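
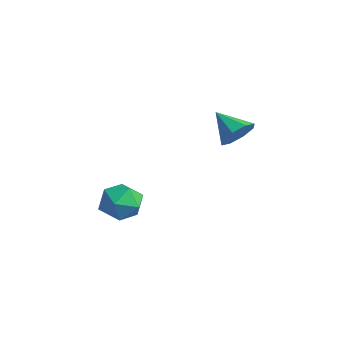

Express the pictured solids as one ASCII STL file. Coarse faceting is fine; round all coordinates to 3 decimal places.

solid 
facet normal -0.460 0.867 0.192
outer loop
vertex -1.281 -1.062 -4.076
vertex -1.286 -1.306 -2.988
vertex -0.426 -0.751 -3.431
endloop
endfacet
facet normal -0.044 0.922 -0.386
outer loop
vertex -1.281 -1.062 -4.076
vertex -0.426 -0.751 -3.431
vertex -0.235 -1.167 -4.447
endloop
endfacet
facet normal -0.262 0.435 -0.861
outer loop
vertex -1.281 -1.062 -4.076
vertex -0.235 -1.167 -4.447
vertex -0.977 -1.979 -4.632
endloop
endfacet
facet normal -0.812 0.081 -0.578
outer loop
vertex -1.281 -1.062 -4.076
vertex -0.977 -1.979 -4.632
vertex -1.626 -2.064 -3.731
endloop
endfacet
facet normal -0.935 0.347 0.074
outer loop
vertex -1.281 -1.062 -4.076
vertex -1.626 -2.064 -3.731
vertex -1.286 -1.306 -2.988
endloop
endfacet
facet normal 0.624 0.758 -0.193
outer loop
vertex -0.235 -1.167 -4.447
vertex -0.426 -0.751 -3.431
vertex 0.406 -1.476 -3.589
endloop
endfacet
facet normal -0.050 0.669 0.742
outer loop
vertex -0.426 -0.751 -3.431
vertex -1.286 -1.306 -2.988
vertex -0.243 -1.561 -2.688
endloop
endfacet
facet normal -0.818 -0.172 0.549
outer loop
vertex -1.286 -1.306 -2.988
vertex -1.626 -2.064 -3.731
vertex -0.985 -2.373 -2.873
endloop
endfacet
facet normal -0.620 -0.602 -0.503
outer loop
vertex -1.626 -2.064 -3.731
vertex -0.977 -1.979 -4.632
vertex -0.794 -2.789 -3.889
endloop
endfacet
facet normal 0.270 -0.028 -0.962
outer loop
vertex -0.977 -1.979 -4.632
vertex -0.235 -1.167 -4.447
vertex 0.066 -2.234 -4.332
endloop
endfacet
facet normal 0.812 -0.081 0.578
outer loop
vertex 0.061 -2.478 -3.244
vertex 0.406 -1.476 -3.589
vertex -0.243 -1.561 -2.688
endloop
endfacet
facet normal 0.262 -0.435 0.861
outer loop
vertex 0.061 -2.478 -3.244
vertex -0.243 -1.561 -2.688
vertex -0.985 -2.373 -2.873
endloop
endfacet
facet normal 0.044 -0.922 0.386
outer loop
vertex 0.061 -2.478 -3.244
vertex -0.985 -2.373 -2.873
vertex -0.794 -2.789 -3.889
endloop
endfacet
facet normal 0.460 -0.867 -0.192
outer loop
vertex 0.061 -2.478 -3.244
vertex -0.794 -2.789 -3.889
vertex 0.066 -2.234 -4.332
endloop
endfacet
facet normal 0.935 -0.347 -0.074
outer loop
vertex 0.061 -2.478 -3.244
vertex 0.066 -2.234 -4.332
vertex 0.406 -1.476 -3.589
endloop
endfacet
facet normal 0.620 0.602 0.503
outer loop
vertex -0.243 -1.561 -2.688
vertex 0.406 -1.476 -3.589
vertex -0.426 -0.751 -3.431
endloop
endfacet
facet normal -0.270 0.028 0.962
outer loop
vertex -0.985 -2.373 -2.873
vertex -0.243 -1.561 -2.688
vertex -1.286 -1.306 -2.988
endloop
endfacet
facet normal -0.624 -0.758 0.193
outer loop
vertex -0.794 -2.789 -3.889
vertex -0.985 -2.373 -2.873
vertex -1.626 -2.064 -3.731
endloop
endfacet
facet normal 0.050 -0.669 -0.742
outer loop
vertex 0.066 -2.234 -4.332
vertex -0.794 -2.789 -3.889
vertex -0.977 -1.979 -4.632
endloop
endfacet
facet normal 0.818 0.172 -0.549
outer loop
vertex 0.406 -1.476 -3.589
vertex 0.066 -2.234 -4.332
vertex -0.235 -1.167 -4.447
endloop
endfacet
facet normal 0.800 0.195 -0.567
outer loop
vertex 0.931 2.963 -0.001
vertex 0.426 3.599 -0.495
vertex 0.97 3.631 0.283
endloop
endfacet
facet normal 0.149 -0.394 0.907
outer loop
vertex 0.931 2.963 -0.001
vertex 0.97 3.631 0.283
vertex -0.886 3.281 0.435
endloop
endfacet
facet normal 0.800 0.193 -0.568
outer loop
vertex 0.97 3.631 0.283
vertex 0.426 3.599 -0.495
vertex 0.691 4.281 0.111
endloop
endfacet
facet normal 0.029 0.267 0.963
outer loop
vertex 0.97 3.631 0.283
vertex 0.691 4.281 0.111
vertex -0.886 3.281 0.435
endloop
endfacet
facet normal 0.800 0.193 -0.568
outer loop
vertex 0.691 4.281 0.111
vertex 0.426 3.599 -0.495
vertex 0.257 4.53 -0.416
endloop
endfacet
facet normal -0.330 0.719 0.612
outer loop
vertex 0.691 4.281 0.111
vertex 0.257 4.53 -0.416
vertex -0.886 3.281 0.435
endloop
endfacet
facet normal 0.800 0.193 -0.568
outer loop
vertex 0.257 4.53 -0.416
vertex 0.426 3.599 -0.495
vertex -0.078 4.234 -0.989
endloop
endfacet
facet normal -0.716 0.696 0.059
outer loop
vertex 0.257 4.53 -0.416
vertex -0.078 4.234 -0.989
vertex -0.886 3.281 0.435
endloop
endfacet
facet normal 0.800 0.194 -0.567
outer loop
vertex -0.078 4.234 -0.989
vertex 0.426 3.599 -0.495
vertex -0.118 3.566 -1.274
endloop
endfacet
facet normal -0.904 0.212 -0.371
outer loop
vertex -0.078 4.234 -0.989
vertex -0.118 3.566 -1.274
vertex -0.886 3.281 0.435
endloop
endfacet
facet normal 0.800 0.194 -0.567
outer loop
vertex -0.118 3.566 -1.274
vertex 0.426 3.599 -0.495
vertex 0.161 2.917 -1.102
endloop
endfacet
facet normal -0.784 -0.450 -0.427
outer loop
vertex -0.118 3.566 -1.274
vertex 0.161 2.917 -1.102
vertex -0.886 3.281 0.435
endloop
endfacet
facet normal 0.800 0.194 -0.567
outer loop
vertex 0.161 2.917 -1.102
vertex 0.426 3.599 -0.495
vertex 0.595 2.668 -0.575
endloop
endfacet
facet normal -0.425 -0.902 -0.076
outer loop
vertex 0.161 2.917 -1.102
vertex 0.595 2.668 -0.575
vertex -0.886 3.281 0.435
endloop
endfacet
facet normal 0.800 0.194 -0.568
outer loop
vertex 0.595 2.668 -0.575
vertex 0.426 3.599 -0.495
vertex 0.931 2.963 -0.001
endloop
endfacet
facet normal -0.040 -0.879 0.475
outer loop
vertex 0.595 2.668 -0.575
vertex 0.931 2.963 -0.001
vertex -0.886 3.281 0.435
endloop
endfacet

endsolid


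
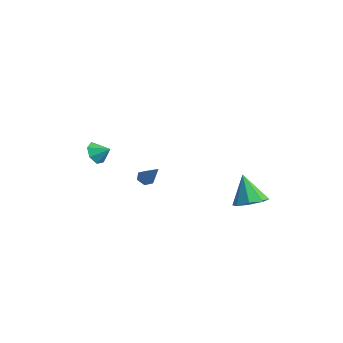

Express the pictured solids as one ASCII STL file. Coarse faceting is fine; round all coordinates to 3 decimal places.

solid 
facet normal -0.720 -0.093 -0.688
outer loop
vertex 2.808 -4.003 2.947
vertex 2.451 -3.762 3.288
vertex 2.746 -3.456 2.938
endloop
endfacet
facet normal 0.850 0.088 -0.519
outer loop
vertex 2.808 -4.003 2.947
vertex 2.746 -3.456 2.938
vertex 3.709 -3.598 4.492
endloop
endfacet
facet normal -0.719 -0.094 -0.688
outer loop
vertex 2.746 -3.456 2.938
vertex 2.451 -3.762 3.288
vertex 2.388 -3.215 3.279
endloop
endfacet
facet normal 0.424 0.887 -0.182
outer loop
vertex 2.746 -3.456 2.938
vertex 2.388 -3.215 3.279
vertex 3.709 -3.598 4.492
endloop
endfacet
facet normal -0.719 -0.094 -0.688
outer loop
vertex 2.388 -3.215 3.279
vertex 2.451 -3.762 3.288
vertex 2.093 -3.521 3.629
endloop
endfacet
facet normal -0.238 0.822 0.518
outer loop
vertex 2.388 -3.215 3.279
vertex 2.093 -3.521 3.629
vertex 3.709 -3.598 4.492
endloop
endfacet
facet normal -0.719 -0.093 -0.689
outer loop
vertex 2.093 -3.521 3.629
vertex 2.451 -3.762 3.288
vertex 2.156 -4.067 3.637
endloop
endfacet
facet normal -0.472 -0.042 0.881
outer loop
vertex 2.093 -3.521 3.629
vertex 2.156 -4.067 3.637
vertex 3.709 -3.598 4.492
endloop
endfacet
facet normal -0.720 -0.092 -0.688
outer loop
vertex 2.156 -4.067 3.637
vertex 2.451 -3.762 3.288
vertex 2.513 -4.308 3.296
endloop
endfacet
facet normal -0.046 -0.838 0.544
outer loop
vertex 2.156 -4.067 3.637
vertex 2.513 -4.308 3.296
vertex 3.709 -3.598 4.492
endloop
endfacet
facet normal -0.720 -0.092 -0.688
outer loop
vertex 2.513 -4.308 3.296
vertex 2.451 -3.762 3.288
vertex 2.808 -4.003 2.947
endloop
endfacet
facet normal 0.615 -0.773 -0.156
outer loop
vertex 2.513 -4.308 3.296
vertex 2.808 -4.003 2.947
vertex 3.709 -3.598 4.492
endloop
endfacet
facet normal -0.670 -0.570 -0.475
outer loop
vertex -3.697 -3.91 1.784
vertex -4.299 -3.676 2.353
vertex -4.09 -3.301 1.608
endloop
endfacet
facet normal 0.819 0.414 -0.396
outer loop
vertex -3.697 -3.91 1.784
vertex -4.09 -3.301 1.608
vertex -3.601 -3.084 2.847
endloop
endfacet
facet normal -0.670 -0.570 -0.475
outer loop
vertex -4.09 -3.301 1.608
vertex -4.299 -3.676 2.353
vertex -4.64 -2.974 1.992
endloop
endfacet
facet normal 0.332 0.898 -0.288
outer loop
vertex -4.09 -3.301 1.608
vertex -4.64 -2.974 1.992
vertex -3.601 -3.084 2.847
endloop
endfacet
facet normal -0.670 -0.570 -0.475
outer loop
vertex -4.64 -2.974 1.992
vertex -4.299 -3.676 2.353
vertex -4.933 -3.176 2.648
endloop
endfacet
facet normal -0.104 0.963 0.250
outer loop
vertex -4.64 -2.974 1.992
vertex -4.933 -3.176 2.648
vertex -3.601 -3.084 2.847
endloop
endfacet
facet normal -0.671 -0.570 -0.475
outer loop
vertex -4.933 -3.176 2.648
vertex -4.299 -3.676 2.353
vertex -4.748 -3.755 3.082
endloop
endfacet
facet normal -0.160 0.559 0.814
outer loop
vertex -4.933 -3.176 2.648
vertex -4.748 -3.755 3.082
vertex -3.601 -3.084 2.847
endloop
endfacet
facet normal -0.671 -0.570 -0.475
outer loop
vertex -4.748 -3.755 3.082
vertex -4.299 -3.676 2.353
vertex -4.225 -4.274 2.966
endloop
endfacet
facet normal 0.207 -0.010 0.978
outer loop
vertex -4.748 -3.755 3.082
vertex -4.225 -4.274 2.966
vertex -3.601 -3.084 2.847
endloop
endfacet
facet normal -0.671 -0.569 -0.474
outer loop
vertex -4.225 -4.274 2.966
vertex -4.299 -3.676 2.353
vertex -3.758 -4.344 2.389
endloop
endfacet
facet normal 0.719 -0.315 0.620
outer loop
vertex -4.225 -4.274 2.966
vertex -3.758 -4.344 2.389
vertex -3.601 -3.084 2.847
endloop
endfacet
facet normal -0.671 -0.569 -0.476
outer loop
vertex -3.758 -4.344 2.389
vertex -4.299 -3.676 2.353
vertex -3.697 -3.91 1.784
endloop
endfacet
facet normal 0.992 -0.127 0.009
outer loop
vertex -3.758 -4.344 2.389
vertex -3.697 -3.91 1.784
vertex -3.601 -3.084 2.847
endloop
endfacet
facet normal 0.395 0.050 -0.917
outer loop
vertex 4.545 1.639 0.897
vertex 3.703 2.191 0.564
vertex 4.644 2.44 0.983
endloop
endfacet
facet normal 0.650 -0.160 0.743
outer loop
vertex 4.545 1.639 0.897
vertex 4.644 2.44 0.983
vertex 2.897 2.089 2.436
endloop
endfacet
facet normal 0.395 0.050 -0.917
outer loop
vertex 4.644 2.44 0.983
vertex 3.703 2.191 0.564
vertex 4.192 3.094 0.824
endloop
endfacet
facet normal 0.487 0.509 0.709
outer loop
vertex 4.644 2.44 0.983
vertex 4.192 3.094 0.824
vertex 2.897 2.089 2.436
endloop
endfacet
facet normal 0.395 0.050 -0.917
outer loop
vertex 4.192 3.094 0.824
vertex 3.703 2.191 0.564
vertex 3.454 3.22 0.513
endloop
endfacet
facet normal -0.060 0.868 0.493
outer loop
vertex 4.192 3.094 0.824
vertex 3.454 3.22 0.513
vertex 2.897 2.089 2.436
endloop
endfacet
facet normal 0.394 0.050 -0.918
outer loop
vertex 3.454 3.22 0.513
vertex 3.703 2.191 0.564
vertex 2.861 2.742 0.232
endloop
endfacet
facet normal -0.673 0.706 0.220
outer loop
vertex 3.454 3.22 0.513
vertex 2.861 2.742 0.232
vertex 2.897 2.089 2.436
endloop
endfacet
facet normal 0.394 0.049 -0.918
outer loop
vertex 2.861 2.742 0.232
vertex 3.703 2.191 0.564
vertex 2.761 1.942 0.146
endloop
endfacet
facet normal -0.992 0.118 0.051
outer loop
vertex 2.861 2.742 0.232
vertex 2.761 1.942 0.146
vertex 2.897 2.089 2.436
endloop
endfacet
facet normal 0.394 0.049 -0.918
outer loop
vertex 2.761 1.942 0.146
vertex 3.703 2.191 0.564
vertex 3.213 1.287 0.305
endloop
endfacet
facet normal -0.830 -0.552 0.085
outer loop
vertex 2.761 1.942 0.146
vertex 3.213 1.287 0.305
vertex 2.897 2.089 2.436
endloop
endfacet
facet normal 0.394 0.049 -0.918
outer loop
vertex 3.213 1.287 0.305
vertex 3.703 2.191 0.564
vertex 3.952 1.162 0.616
endloop
endfacet
facet normal -0.281 -0.911 0.301
outer loop
vertex 3.213 1.287 0.305
vertex 3.952 1.162 0.616
vertex 2.897 2.089 2.436
endloop
endfacet
facet normal 0.395 0.049 -0.917
outer loop
vertex 3.952 1.162 0.616
vertex 3.703 2.191 0.564
vertex 4.545 1.639 0.897
endloop
endfacet
facet normal 0.331 -0.749 0.574
outer loop
vertex 3.952 1.162 0.616
vertex 4.545 1.639 0.897
vertex 2.897 2.089 2.436
endloop
endfacet

endsolid


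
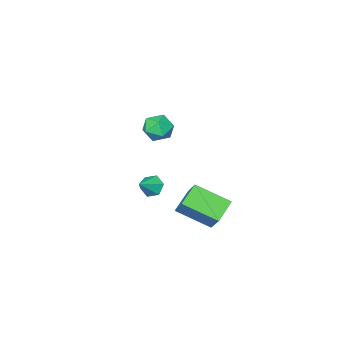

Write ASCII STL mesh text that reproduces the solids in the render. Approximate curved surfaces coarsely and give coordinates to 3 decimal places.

solid 
facet normal -0.813 -0.172 -0.556
outer loop
vertex 1.064 0.323 -4.317
vertex 0.662 0.238 -3.702
vertex 0.73 0.907 -4.009
endloop
endfacet
facet normal 0.689 0.605 -0.399
outer loop
vertex 1.064 0.323 -4.317
vertex 0.73 0.907 -4.009
vertex 1.718 0.462 -2.978
endloop
endfacet
facet normal -0.813 -0.173 -0.556
outer loop
vertex 0.73 0.907 -4.009
vertex 0.662 0.238 -3.702
vertex 0.327 0.822 -3.394
endloop
endfacet
facet normal 0.173 0.954 0.245
outer loop
vertex 0.73 0.907 -4.009
vertex 0.327 0.822 -3.394
vertex 1.718 0.462 -2.978
endloop
endfacet
facet normal -0.813 -0.173 -0.556
outer loop
vertex 0.327 0.822 -3.394
vertex 0.662 0.238 -3.702
vertex 0.259 0.153 -3.087
endloop
endfacet
facet normal -0.157 0.425 0.892
outer loop
vertex 0.327 0.822 -3.394
vertex 0.259 0.153 -3.087
vertex 1.718 0.462 -2.978
endloop
endfacet
facet normal -0.813 -0.172 -0.556
outer loop
vertex 0.259 0.153 -3.087
vertex 0.662 0.238 -3.702
vertex 0.593 -0.432 -3.394
endloop
endfacet
facet normal 0.029 -0.451 0.892
outer loop
vertex 0.259 0.153 -3.087
vertex 0.593 -0.432 -3.394
vertex 1.718 0.462 -2.978
endloop
endfacet
facet normal -0.813 -0.172 -0.556
outer loop
vertex 0.593 -0.432 -3.394
vertex 0.662 0.238 -3.702
vertex 0.996 -0.347 -4.009
endloop
endfacet
facet normal 0.545 -0.801 0.247
outer loop
vertex 0.593 -0.432 -3.394
vertex 0.996 -0.347 -4.009
vertex 1.718 0.462 -2.978
endloop
endfacet
facet normal -0.813 -0.173 -0.556
outer loop
vertex 0.996 -0.347 -4.009
vertex 0.662 0.238 -3.702
vertex 1.064 0.323 -4.317
endloop
endfacet
facet normal 0.875 -0.272 -0.399
outer loop
vertex 0.996 -0.347 -4.009
vertex 1.064 0.323 -4.317
vertex 1.718 0.462 -2.978
endloop
endfacet
facet normal -0.807 -0.233 0.543
outer loop
vertex 0.371 3.378 -2.109
vertex -0.734 5.0 -3.056
vertex -0.255 2.082 -3.596
endloop
endfacet
facet normal 0.508 -0.744 0.434
outer loop
vertex 0.914 2.42 -4.384
vertex 0.371 3.378 -2.109
vertex -0.255 2.082 -3.596
endloop
endfacet
facet normal -0.807 -0.233 0.543
outer loop
vertex -0.255 2.082 -3.596
vertex -0.734 5.0 -3.056
vertex -1.361 3.704 -4.544
endloop
endfacet
facet normal -0.303 -0.626 -0.718
outer loop
vertex -1.361 3.704 -4.544
vertex 0.914 2.42 -4.384
vertex -0.255 2.082 -3.596
endloop
endfacet
facet normal 0.303 0.626 0.718
outer loop
vertex 0.371 3.378 -2.109
vertex 0.435 5.338 -3.844
vertex -0.734 5.0 -3.056
endloop
endfacet
facet normal 0.507 -0.744 0.434
outer loop
vertex 1.541 3.716 -2.896
vertex 0.371 3.378 -2.109
vertex 0.914 2.42 -4.384
endloop
endfacet
facet normal 0.302 0.626 0.719
outer loop
vertex 1.541 3.716 -2.896
vertex 0.435 5.338 -3.844
vertex 0.371 3.378 -2.109
endloop
endfacet
facet normal -0.508 0.744 -0.434
outer loop
vertex -0.734 5.0 -3.056
vertex 0.435 5.338 -3.844
vertex -1.361 3.704 -4.544
endloop
endfacet
facet normal -0.303 -0.626 -0.719
outer loop
vertex -0.191 4.042 -5.331
vertex 0.914 2.42 -4.384
vertex -1.361 3.704 -4.544
endloop
endfacet
facet normal -0.507 0.744 -0.435
outer loop
vertex -1.361 3.704 -4.544
vertex 0.435 5.338 -3.844
vertex -0.191 4.042 -5.331
endloop
endfacet
facet normal 0.807 0.233 -0.543
outer loop
vertex -0.191 4.042 -5.331
vertex 1.541 3.716 -2.896
vertex 0.914 2.42 -4.384
endloop
endfacet
facet normal 0.807 0.233 -0.543
outer loop
vertex 0.435 5.338 -3.844
vertex 1.541 3.716 -2.896
vertex -0.191 4.042 -5.331
endloop
endfacet
facet normal 0.084 0.900 0.427
outer loop
vertex 2.561 3.458 2.459
vertex 1.743 3.347 2.853
vertex 2.5 3.071 3.286
endloop
endfacet
facet normal 0.725 0.601 0.335
outer loop
vertex 2.561 3.458 2.459
vertex 2.5 3.071 3.286
vertex 3.073 2.728 2.661
endloop
endfacet
facet normal 0.808 0.467 -0.361
outer loop
vertex 2.561 3.458 2.459
vertex 3.073 2.728 2.661
vertex 2.67 2.792 1.842
endloop
endfacet
facet normal 0.217 0.682 -0.698
outer loop
vertex 2.561 3.458 2.459
vertex 2.67 2.792 1.842
vertex 1.848 3.175 1.961
endloop
endfacet
facet normal -0.230 0.950 -0.210
outer loop
vertex 2.561 3.458 2.459
vertex 1.848 3.175 1.961
vertex 1.743 3.347 2.853
endloop
endfacet
facet normal 0.731 -0.023 0.682
outer loop
vertex 3.073 2.728 2.661
vertex 2.5 3.071 3.286
vertex 2.572 2.165 3.179
endloop
endfacet
facet normal -0.308 0.461 0.832
outer loop
vertex 2.5 3.071 3.286
vertex 1.743 3.347 2.853
vertex 1.75 2.548 3.298
endloop
endfacet
facet normal -0.816 0.542 -0.201
outer loop
vertex 1.743 3.347 2.853
vertex 1.848 3.175 1.961
vertex 1.347 2.612 2.479
endloop
endfacet
facet normal -0.092 0.110 -0.990
outer loop
vertex 1.848 3.175 1.961
vertex 2.67 2.792 1.842
vertex 1.92 2.269 1.854
endloop
endfacet
facet normal 0.864 -0.240 -0.444
outer loop
vertex 2.67 2.792 1.842
vertex 3.073 2.728 2.661
vertex 2.677 1.993 2.287
endloop
endfacet
facet normal -0.217 -0.682 0.698
outer loop
vertex 1.859 1.882 2.681
vertex 2.572 2.165 3.179
vertex 1.75 2.548 3.298
endloop
endfacet
facet normal -0.808 -0.467 0.361
outer loop
vertex 1.859 1.882 2.681
vertex 1.75 2.548 3.298
vertex 1.347 2.612 2.479
endloop
endfacet
facet normal -0.725 -0.601 -0.335
outer loop
vertex 1.859 1.882 2.681
vertex 1.347 2.612 2.479
vertex 1.92 2.269 1.854
endloop
endfacet
facet normal -0.084 -0.900 -0.427
outer loop
vertex 1.859 1.882 2.681
vertex 1.92 2.269 1.854
vertex 2.677 1.993 2.287
endloop
endfacet
facet normal 0.230 -0.950 0.210
outer loop
vertex 1.859 1.882 2.681
vertex 2.677 1.993 2.287
vertex 2.572 2.165 3.179
endloop
endfacet
facet normal 0.092 -0.110 0.990
outer loop
vertex 1.75 2.548 3.298
vertex 2.572 2.165 3.179
vertex 2.5 3.071 3.286
endloop
endfacet
facet normal -0.864 0.240 0.444
outer loop
vertex 1.347 2.612 2.479
vertex 1.75 2.548 3.298
vertex 1.743 3.347 2.853
endloop
endfacet
facet normal -0.731 0.023 -0.682
outer loop
vertex 1.92 2.269 1.854
vertex 1.347 2.612 2.479
vertex 1.848 3.175 1.961
endloop
endfacet
facet normal 0.308 -0.461 -0.832
outer loop
vertex 2.677 1.993 2.287
vertex 1.92 2.269 1.854
vertex 2.67 2.792 1.842
endloop
endfacet
facet normal 0.816 -0.542 0.201
outer loop
vertex 2.572 2.165 3.179
vertex 2.677 1.993 2.287
vertex 3.073 2.728 2.661
endloop
endfacet

endsolid


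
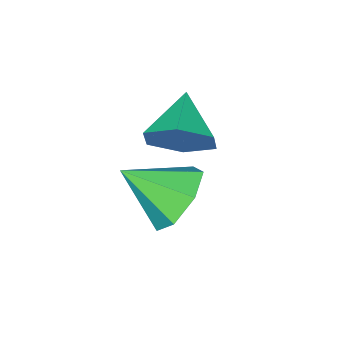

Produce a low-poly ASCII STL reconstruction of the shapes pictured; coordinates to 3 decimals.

solid 
facet normal 0.665 0.583 -0.466
outer loop
vertex -0.33 0.393 2.747
vertex -0.994 0.849 2.37
vertex -0.668 1.107 3.158
endloop
endfacet
facet normal 0.235 -0.399 0.886
outer loop
vertex -0.33 0.393 2.747
vertex -0.668 1.107 3.158
vertex -1.906 0.051 3.01
endloop
endfacet
facet normal 0.665 0.584 -0.466
outer loop
vertex -0.668 1.107 3.158
vertex -0.994 0.849 2.37
vertex -1.333 1.563 2.781
endloop
endfacet
facet normal -0.333 0.263 0.905
outer loop
vertex -0.668 1.107 3.158
vertex -1.333 1.563 2.781
vertex -1.906 0.051 3.01
endloop
endfacet
facet normal 0.665 0.584 -0.466
outer loop
vertex -1.333 1.563 2.781
vertex -0.994 0.849 2.37
vertex -1.659 1.306 1.994
endloop
endfacet
facet normal -0.893 0.376 0.247
outer loop
vertex -1.333 1.563 2.781
vertex -1.659 1.306 1.994
vertex -1.906 0.051 3.01
endloop
endfacet
facet normal 0.665 0.583 -0.467
outer loop
vertex -1.659 1.306 1.994
vertex -0.994 0.849 2.37
vertex -1.321 0.592 1.583
endloop
endfacet
facet normal -0.887 -0.173 -0.429
outer loop
vertex -1.659 1.306 1.994
vertex -1.321 0.592 1.583
vertex -1.906 0.051 3.01
endloop
endfacet
facet normal 0.665 0.583 -0.467
outer loop
vertex -1.321 0.592 1.583
vertex -0.994 0.849 2.37
vertex -0.656 0.136 1.96
endloop
endfacet
facet normal -0.319 -0.835 -0.448
outer loop
vertex -1.321 0.592 1.583
vertex -0.656 0.136 1.96
vertex -1.906 0.051 3.01
endloop
endfacet
facet normal 0.665 0.583 -0.466
outer loop
vertex -0.656 0.136 1.96
vertex -0.994 0.849 2.37
vertex -0.33 0.393 2.747
endloop
endfacet
facet normal 0.241 -0.948 0.210
outer loop
vertex -0.656 0.136 1.96
vertex -0.33 0.393 2.747
vertex -1.906 0.051 3.01
endloop
endfacet
facet normal -0.543 0.634 -0.551
outer loop
vertex -0.266 1.46 0.288
vertex -0.997 0.807 0.258
vertex -0.837 1.516 0.916
endloop
endfacet
facet normal 0.706 0.361 0.609
outer loop
vertex -0.266 1.46 0.288
vertex -0.837 1.516 0.916
vertex -0.143 -0.187 1.122
endloop
endfacet
facet normal -0.543 0.634 -0.551
outer loop
vertex -0.837 1.516 0.916
vertex -0.997 0.807 0.258
vertex -1.528 1.039 1.049
endloop
endfacet
facet normal 0.084 0.153 0.985
outer loop
vertex -0.837 1.516 0.916
vertex -1.528 1.039 1.049
vertex -0.143 -0.187 1.122
endloop
endfacet
facet normal -0.544 0.633 -0.551
outer loop
vertex -1.528 1.039 1.049
vertex -0.997 0.807 0.258
vertex -1.819 0.387 0.587
endloop
endfacet
facet normal -0.401 -0.404 0.822
outer loop
vertex -1.528 1.039 1.049
vertex -1.819 0.387 0.587
vertex -0.143 -0.187 1.122
endloop
endfacet
facet normal -0.544 0.634 -0.550
outer loop
vertex -1.819 0.387 0.587
vertex -0.997 0.807 0.258
vertex -1.491 0.052 -0.123
endloop
endfacet
facet normal -0.383 -0.891 0.244
outer loop
vertex -1.819 0.387 0.587
vertex -1.491 0.052 -0.123
vertex -0.143 -0.187 1.122
endloop
endfacet
facet normal -0.544 0.634 -0.550
outer loop
vertex -1.491 0.052 -0.123
vertex -0.997 0.807 0.258
vertex -0.791 0.286 -0.546
endloop
endfacet
facet normal 0.124 -0.941 -0.315
outer loop
vertex -1.491 0.052 -0.123
vertex -0.791 0.286 -0.546
vertex -0.143 -0.187 1.122
endloop
endfacet
facet normal -0.544 0.634 -0.550
outer loop
vertex -0.791 0.286 -0.546
vertex -0.997 0.807 0.258
vertex -0.246 0.913 -0.363
endloop
endfacet
facet normal 0.739 -0.516 -0.433
outer loop
vertex -0.791 0.286 -0.546
vertex -0.246 0.913 -0.363
vertex -0.143 -0.187 1.122
endloop
endfacet
facet normal -0.544 0.634 -0.550
outer loop
vertex -0.246 0.913 -0.363
vertex -0.997 0.807 0.258
vertex -0.266 1.46 0.288
endloop
endfacet
facet normal 0.998 0.063 -0.022
outer loop
vertex -0.246 0.913 -0.363
vertex -0.266 1.46 0.288
vertex -0.143 -0.187 1.122
endloop
endfacet

endsolid


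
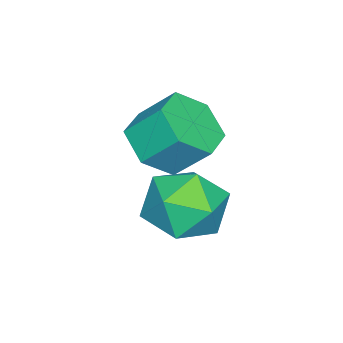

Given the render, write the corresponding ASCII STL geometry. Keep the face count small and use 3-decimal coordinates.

solid 
facet normal -0.955 0.297 -0.009
outer loop
vertex 0.919 1.176 0.359
vertex 0.795 0.808 1.404
vertex 1.123 1.857 1.217
endloop
endfacet
facet normal -0.556 0.710 -0.432
outer loop
vertex 0.919 1.176 0.359
vertex 1.123 1.857 1.217
vertex 1.804 1.853 0.334
endloop
endfacet
facet normal -0.250 0.293 -0.923
outer loop
vertex 0.919 1.176 0.359
vertex 1.804 1.853 0.334
vertex 1.896 0.802 -0.025
endloop
endfacet
facet normal -0.460 -0.378 -0.803
outer loop
vertex 0.919 1.176 0.359
vertex 1.896 0.802 -0.025
vertex 1.273 0.156 0.636
endloop
endfacet
facet normal -0.896 -0.376 -0.239
outer loop
vertex 0.919 1.176 0.359
vertex 1.273 0.156 0.636
vertex 0.795 0.808 1.404
endloop
endfacet
facet normal -0.038 0.999 -0.034
outer loop
vertex 1.804 1.853 0.334
vertex 1.123 1.857 1.217
vertex 2.227 1.904 1.364
endloop
endfacet
facet normal -0.683 0.330 0.651
outer loop
vertex 1.123 1.857 1.217
vertex 0.795 0.808 1.404
vertex 1.604 1.258 2.025
endloop
endfacet
facet normal -0.588 -0.759 0.279
outer loop
vertex 0.795 0.808 1.404
vertex 1.273 0.156 0.636
vertex 1.696 0.207 1.666
endloop
endfacet
facet normal 0.117 -0.763 -0.635
outer loop
vertex 1.273 0.156 0.636
vertex 1.896 0.802 -0.025
vertex 2.377 0.203 0.783
endloop
endfacet
facet normal 0.457 0.323 -0.829
outer loop
vertex 1.896 0.802 -0.025
vertex 1.804 1.853 0.334
vertex 2.705 1.252 0.596
endloop
endfacet
facet normal 0.460 0.378 0.803
outer loop
vertex 2.581 0.884 1.641
vertex 2.227 1.904 1.364
vertex 1.604 1.258 2.025
endloop
endfacet
facet normal 0.250 -0.293 0.923
outer loop
vertex 2.581 0.884 1.641
vertex 1.604 1.258 2.025
vertex 1.696 0.207 1.666
endloop
endfacet
facet normal 0.556 -0.710 0.432
outer loop
vertex 2.581 0.884 1.641
vertex 1.696 0.207 1.666
vertex 2.377 0.203 0.783
endloop
endfacet
facet normal 0.955 -0.297 0.009
outer loop
vertex 2.581 0.884 1.641
vertex 2.377 0.203 0.783
vertex 2.705 1.252 0.596
endloop
endfacet
facet normal 0.896 0.376 0.239
outer loop
vertex 2.581 0.884 1.641
vertex 2.705 1.252 0.596
vertex 2.227 1.904 1.364
endloop
endfacet
facet normal -0.117 0.763 0.635
outer loop
vertex 1.604 1.258 2.025
vertex 2.227 1.904 1.364
vertex 1.123 1.857 1.217
endloop
endfacet
facet normal -0.457 -0.323 0.829
outer loop
vertex 1.696 0.207 1.666
vertex 1.604 1.258 2.025
vertex 0.795 0.808 1.404
endloop
endfacet
facet normal 0.038 -0.999 0.034
outer loop
vertex 2.377 0.203 0.783
vertex 1.696 0.207 1.666
vertex 1.273 0.156 0.636
endloop
endfacet
facet normal 0.683 -0.330 -0.651
outer loop
vertex 2.705 1.252 0.596
vertex 2.377 0.203 0.783
vertex 1.896 0.802 -0.025
endloop
endfacet
facet normal 0.588 0.759 -0.279
outer loop
vertex 2.227 1.904 1.364
vertex 2.705 1.252 0.596
vertex 1.804 1.853 0.334
endloop
endfacet
facet normal 0.085 -0.687 -0.721
outer loop
vertex 1.505 -0.611 2.835
vertex 0.984 -0.05 2.239
vertex 1.95 0.039 2.268
endloop
endfacet
facet normal 0.885 -0.281 0.372
outer loop
vertex 1.505 -0.611 2.835
vertex 1.95 0.039 2.268
vertex 1.396 0.27 3.758
endloop
endfacet
facet normal 0.884 -0.281 0.372
outer loop
vertex 1.396 0.27 3.758
vertex 1.95 0.039 2.268
vertex 1.841 0.919 3.191
endloop
endfacet
facet normal -0.086 0.688 0.720
outer loop
vertex 1.396 0.27 3.758
vertex 1.841 0.919 3.191
vertex 0.876 0.83 3.161
endloop
endfacet
facet normal 0.085 -0.688 -0.721
outer loop
vertex 1.95 0.039 2.268
vertex 0.984 -0.05 2.239
vertex 1.429 0.599 1.672
endloop
endfacet
facet normal 0.839 0.440 -0.320
outer loop
vertex 1.95 0.039 2.268
vertex 1.429 0.599 1.672
vertex 1.841 0.919 3.191
endloop
endfacet
facet normal 0.840 0.439 -0.320
outer loop
vertex 1.841 0.919 3.191
vertex 1.429 0.599 1.672
vertex 1.32 1.48 2.594
endloop
endfacet
facet normal -0.086 0.688 0.721
outer loop
vertex 1.841 0.919 3.191
vertex 1.32 1.48 2.594
vertex 0.876 0.83 3.161
endloop
endfacet
facet normal 0.086 -0.688 -0.720
outer loop
vertex 1.429 0.599 1.672
vertex 0.984 -0.05 2.239
vertex 0.464 0.51 1.642
endloop
endfacet
facet normal -0.045 0.720 -0.693
outer loop
vertex 1.429 0.599 1.672
vertex 0.464 0.51 1.642
vertex 1.32 1.48 2.594
endloop
endfacet
facet normal -0.046 0.720 -0.693
outer loop
vertex 1.32 1.48 2.594
vertex 0.464 0.51 1.642
vertex 0.355 1.391 2.565
endloop
endfacet
facet normal -0.085 0.687 0.721
outer loop
vertex 1.32 1.48 2.594
vertex 0.355 1.391 2.565
vertex 0.876 0.83 3.161
endloop
endfacet
facet normal 0.086 -0.688 -0.720
outer loop
vertex 0.464 0.51 1.642
vertex 0.984 -0.05 2.239
vertex 0.019 -0.139 2.209
endloop
endfacet
facet normal -0.884 0.281 -0.373
outer loop
vertex 0.464 0.51 1.642
vertex 0.019 -0.139 2.209
vertex 0.355 1.391 2.565
endloop
endfacet
facet normal -0.885 0.281 -0.372
outer loop
vertex 0.355 1.391 2.565
vertex 0.019 -0.139 2.209
vertex -0.09 0.741 3.132
endloop
endfacet
facet normal -0.085 0.687 0.721
outer loop
vertex 0.355 1.391 2.565
vertex -0.09 0.741 3.132
vertex 0.876 0.83 3.161
endloop
endfacet
facet normal 0.086 -0.688 -0.721
outer loop
vertex 0.019 -0.139 2.209
vertex 0.984 -0.05 2.239
vertex 0.54 -0.7 2.806
endloop
endfacet
facet normal -0.839 -0.439 0.320
outer loop
vertex 0.019 -0.139 2.209
vertex 0.54 -0.7 2.806
vertex -0.09 0.741 3.132
endloop
endfacet
facet normal -0.839 -0.439 0.321
outer loop
vertex -0.09 0.741 3.132
vertex 0.54 -0.7 2.806
vertex 0.431 0.181 3.728
endloop
endfacet
facet normal -0.085 0.688 0.721
outer loop
vertex -0.09 0.741 3.132
vertex 0.431 0.181 3.728
vertex 0.876 0.83 3.161
endloop
endfacet
facet normal 0.085 -0.687 -0.721
outer loop
vertex 0.54 -0.7 2.806
vertex 0.984 -0.05 2.239
vertex 1.505 -0.611 2.835
endloop
endfacet
facet normal 0.046 -0.720 0.693
outer loop
vertex 0.54 -0.7 2.806
vertex 1.505 -0.611 2.835
vertex 0.431 0.181 3.728
endloop
endfacet
facet normal 0.045 -0.720 0.693
outer loop
vertex 0.431 0.181 3.728
vertex 1.505 -0.611 2.835
vertex 1.396 0.27 3.758
endloop
endfacet
facet normal -0.086 0.688 0.720
outer loop
vertex 0.431 0.181 3.728
vertex 1.396 0.27 3.758
vertex 0.876 0.83 3.161
endloop
endfacet

endsolid


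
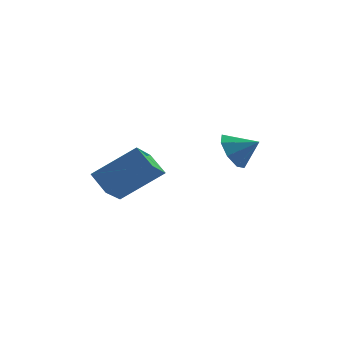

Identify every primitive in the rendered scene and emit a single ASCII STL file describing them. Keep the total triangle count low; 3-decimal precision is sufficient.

solid 
facet normal -0.795 -0.104 -0.598
outer loop
vertex -4.784 -4.185 -0.314
vertex -4.288 -3.009 -1.177
vertex -4.192 -4.918 -0.973
endloop
endfacet
facet normal -0.322 -0.763 0.560
outer loop
vertex -2.452 -4.691 0.337
vertex -4.784 -4.185 -0.314
vertex -4.192 -4.918 -0.973
endloop
endfacet
facet normal -0.795 -0.104 -0.597
outer loop
vertex -4.192 -4.918 -0.973
vertex -4.288 -3.009 -1.177
vertex -3.697 -3.743 -1.836
endloop
endfacet
facet normal 0.515 -0.638 -0.573
outer loop
vertex -3.697 -3.743 -1.836
vertex -2.452 -4.691 0.337
vertex -4.192 -4.918 -0.973
endloop
endfacet
facet normal -0.515 0.638 0.573
outer loop
vertex -4.784 -4.185 -0.314
vertex -2.548 -2.782 0.133
vertex -4.288 -3.009 -1.177
endloop
endfacet
facet normal -0.322 -0.763 0.561
outer loop
vertex -3.043 -3.957 0.996
vertex -4.784 -4.185 -0.314
vertex -2.452 -4.691 0.337
endloop
endfacet
facet normal -0.515 0.638 0.573
outer loop
vertex -3.043 -3.957 0.996
vertex -2.548 -2.782 0.133
vertex -4.784 -4.185 -0.314
endloop
endfacet
facet normal 0.322 0.763 -0.560
outer loop
vertex -4.288 -3.009 -1.177
vertex -2.548 -2.782 0.133
vertex -3.697 -3.743 -1.836
endloop
endfacet
facet normal 0.515 -0.638 -0.573
outer loop
vertex -1.956 -3.515 -0.526
vertex -2.452 -4.691 0.337
vertex -3.697 -3.743 -1.836
endloop
endfacet
facet normal 0.322 0.763 -0.560
outer loop
vertex -3.697 -3.743 -1.836
vertex -2.548 -2.782 0.133
vertex -1.956 -3.515 -0.526
endloop
endfacet
facet normal 0.795 0.103 0.598
outer loop
vertex -1.956 -3.515 -0.526
vertex -3.043 -3.957 0.996
vertex -2.452 -4.691 0.337
endloop
endfacet
facet normal 0.795 0.104 0.598
outer loop
vertex -2.548 -2.782 0.133
vertex -3.043 -3.957 0.996
vertex -1.956 -3.515 -0.526
endloop
endfacet
facet normal -0.845 0.185 -0.501
outer loop
vertex 1.104 -2.174 -0.804
vertex 0.667 -1.96 0.012
vertex 1.159 -1.469 -0.636
endloop
endfacet
facet normal 0.927 0.017 -0.374
outer loop
vertex 1.104 -2.174 -0.804
vertex 1.159 -1.469 -0.636
vertex 1.673 -2.18 0.608
endloop
endfacet
facet normal -0.845 0.185 -0.502
outer loop
vertex 1.159 -1.469 -0.636
vertex 0.667 -1.96 0.012
vertex 0.925 -1.051 -0.088
endloop
endfacet
facet normal 0.845 0.532 -0.045
outer loop
vertex 1.159 -1.469 -0.636
vertex 0.925 -1.051 -0.088
vertex 1.673 -2.18 0.608
endloop
endfacet
facet normal -0.845 0.185 -0.502
outer loop
vertex 0.925 -1.051 -0.088
vertex 0.667 -1.96 0.012
vertex 0.54 -1.166 0.518
endloop
endfacet
facet normal 0.562 0.671 0.484
outer loop
vertex 0.925 -1.051 -0.088
vertex 0.54 -1.166 0.518
vertex 1.673 -2.18 0.608
endloop
endfacet
facet normal -0.846 0.184 -0.501
outer loop
vertex 0.54 -1.166 0.518
vertex 0.667 -1.96 0.012
vertex 0.23 -1.746 0.828
endloop
endfacet
facet normal 0.244 0.353 0.903
outer loop
vertex 0.54 -1.166 0.518
vertex 0.23 -1.746 0.828
vertex 1.673 -2.18 0.608
endloop
endfacet
facet normal -0.845 0.185 -0.501
outer loop
vertex 0.23 -1.746 0.828
vertex 0.667 -1.96 0.012
vertex 0.176 -2.451 0.659
endloop
endfacet
facet normal 0.076 -0.238 0.968
outer loop
vertex 0.23 -1.746 0.828
vertex 0.176 -2.451 0.659
vertex 1.673 -2.18 0.608
endloop
endfacet
facet normal -0.845 0.185 -0.501
outer loop
vertex 0.176 -2.451 0.659
vertex 0.667 -1.96 0.012
vertex 0.409 -2.869 0.112
endloop
endfacet
facet normal 0.158 -0.751 0.641
outer loop
vertex 0.176 -2.451 0.659
vertex 0.409 -2.869 0.112
vertex 1.673 -2.18 0.608
endloop
endfacet
facet normal -0.845 0.185 -0.502
outer loop
vertex 0.409 -2.869 0.112
vertex 0.667 -1.96 0.012
vertex 0.794 -2.754 -0.494
endloop
endfacet
facet normal 0.442 -0.890 0.112
outer loop
vertex 0.409 -2.869 0.112
vertex 0.794 -2.754 -0.494
vertex 1.673 -2.18 0.608
endloop
endfacet
facet normal -0.846 0.184 -0.501
outer loop
vertex 0.794 -2.754 -0.494
vertex 0.667 -1.96 0.012
vertex 1.104 -2.174 -0.804
endloop
endfacet
facet normal 0.760 -0.571 -0.309
outer loop
vertex 0.794 -2.754 -0.494
vertex 1.104 -2.174 -0.804
vertex 1.673 -2.18 0.608
endloop
endfacet

endsolid


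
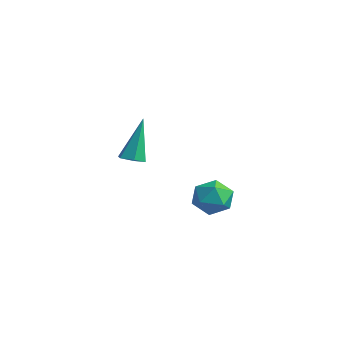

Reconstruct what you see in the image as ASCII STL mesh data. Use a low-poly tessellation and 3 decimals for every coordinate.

solid 
facet normal 0.134 -0.350 -0.927
outer loop
vertex -3.296 3.318 -1.707
vertex -3.752 3.032 -1.665
vertex -3.766 3.536 -1.857
endloop
endfacet
facet normal 0.428 0.904 -0.026
outer loop
vertex -3.296 3.318 -1.707
vertex -3.766 3.536 -1.857
vertex -4.008 3.708 0.125
endloop
endfacet
facet normal 0.133 -0.350 -0.927
outer loop
vertex -3.766 3.536 -1.857
vertex -3.752 3.032 -1.665
vertex -4.222 3.251 -1.815
endloop
endfacet
facet normal -0.534 0.834 -0.138
outer loop
vertex -3.766 3.536 -1.857
vertex -4.222 3.251 -1.815
vertex -4.008 3.708 0.125
endloop
endfacet
facet normal 0.132 -0.352 -0.927
outer loop
vertex -4.222 3.251 -1.815
vertex -3.752 3.032 -1.665
vertex -4.209 2.747 -1.622
endloop
endfacet
facet normal -0.994 0.015 0.106
outer loop
vertex -4.222 3.251 -1.815
vertex -4.209 2.747 -1.622
vertex -4.008 3.708 0.125
endloop
endfacet
facet normal 0.132 -0.351 -0.927
outer loop
vertex -4.209 2.747 -1.622
vertex -3.752 3.032 -1.665
vertex -3.738 2.528 -1.472
endloop
endfacet
facet normal -0.491 -0.738 0.463
outer loop
vertex -4.209 2.747 -1.622
vertex -3.738 2.528 -1.472
vertex -4.008 3.708 0.125
endloop
endfacet
facet normal 0.132 -0.351 -0.927
outer loop
vertex -3.738 2.528 -1.472
vertex -3.752 3.032 -1.665
vertex -3.282 2.813 -1.515
endloop
endfacet
facet normal 0.472 -0.669 0.574
outer loop
vertex -3.738 2.528 -1.472
vertex -3.282 2.813 -1.515
vertex -4.008 3.708 0.125
endloop
endfacet
facet normal 0.133 -0.349 -0.928
outer loop
vertex -3.282 2.813 -1.515
vertex -3.752 3.032 -1.665
vertex -3.296 3.318 -1.707
endloop
endfacet
facet normal 0.932 0.151 0.330
outer loop
vertex -3.282 2.813 -1.515
vertex -3.296 3.318 -1.707
vertex -4.008 3.708 0.125
endloop
endfacet
facet normal -0.166 -0.148 0.975
outer loop
vertex 0.575 3.602 -1.207
vertex 0.465 2.812 -1.346
vertex 1.205 3.094 -1.177
endloop
endfacet
facet normal 0.280 0.399 0.873
outer loop
vertex 0.575 3.602 -1.207
vertex 1.205 3.094 -1.177
vertex 1.284 3.817 -1.533
endloop
endfacet
facet normal -0.053 0.883 0.467
outer loop
vertex 0.575 3.602 -1.207
vertex 1.284 3.817 -1.533
vertex 0.594 3.981 -1.922
endloop
endfacet
facet normal -0.705 0.634 0.317
outer loop
vertex 0.575 3.602 -1.207
vertex 0.594 3.981 -1.922
vertex 0.087 3.36 -1.807
endloop
endfacet
facet normal -0.775 -0.003 0.632
outer loop
vertex 0.575 3.602 -1.207
vertex 0.087 3.36 -1.807
vertex 0.465 2.812 -1.346
endloop
endfacet
facet normal 0.845 0.159 0.510
outer loop
vertex 1.284 3.817 -1.533
vertex 1.205 3.094 -1.177
vertex 1.613 3.16 -1.873
endloop
endfacet
facet normal 0.123 -0.728 0.674
outer loop
vertex 1.205 3.094 -1.177
vertex 0.465 2.812 -1.346
vertex 1.106 2.539 -1.758
endloop
endfacet
facet normal -0.861 -0.493 0.120
outer loop
vertex 0.465 2.812 -1.346
vertex 0.087 3.36 -1.807
vertex 0.416 2.703 -2.147
endloop
endfacet
facet normal -0.748 0.539 -0.387
outer loop
vertex 0.087 3.36 -1.807
vertex 0.594 3.981 -1.922
vertex 0.495 3.426 -2.503
endloop
endfacet
facet normal 0.306 0.941 -0.147
outer loop
vertex 0.594 3.981 -1.922
vertex 1.284 3.817 -1.533
vertex 1.235 3.708 -2.334
endloop
endfacet
facet normal 0.705 -0.634 -0.317
outer loop
vertex 1.125 2.918 -2.473
vertex 1.613 3.16 -1.873
vertex 1.106 2.539 -1.758
endloop
endfacet
facet normal 0.053 -0.883 -0.467
outer loop
vertex 1.125 2.918 -2.473
vertex 1.106 2.539 -1.758
vertex 0.416 2.703 -2.147
endloop
endfacet
facet normal -0.280 -0.399 -0.873
outer loop
vertex 1.125 2.918 -2.473
vertex 0.416 2.703 -2.147
vertex 0.495 3.426 -2.503
endloop
endfacet
facet normal 0.166 0.148 -0.975
outer loop
vertex 1.125 2.918 -2.473
vertex 0.495 3.426 -2.503
vertex 1.235 3.708 -2.334
endloop
endfacet
facet normal 0.775 0.003 -0.632
outer loop
vertex 1.125 2.918 -2.473
vertex 1.235 3.708 -2.334
vertex 1.613 3.16 -1.873
endloop
endfacet
facet normal 0.748 -0.539 0.387
outer loop
vertex 1.106 2.539 -1.758
vertex 1.613 3.16 -1.873
vertex 1.205 3.094 -1.177
endloop
endfacet
facet normal -0.306 -0.941 0.147
outer loop
vertex 0.416 2.703 -2.147
vertex 1.106 2.539 -1.758
vertex 0.465 2.812 -1.346
endloop
endfacet
facet normal -0.845 -0.159 -0.510
outer loop
vertex 0.495 3.426 -2.503
vertex 0.416 2.703 -2.147
vertex 0.087 3.36 -1.807
endloop
endfacet
facet normal -0.123 0.728 -0.674
outer loop
vertex 1.235 3.708 -2.334
vertex 0.495 3.426 -2.503
vertex 0.594 3.981 -1.922
endloop
endfacet
facet normal 0.861 0.493 -0.120
outer loop
vertex 1.613 3.16 -1.873
vertex 1.235 3.708 -2.334
vertex 1.284 3.817 -1.533
endloop
endfacet

endsolid


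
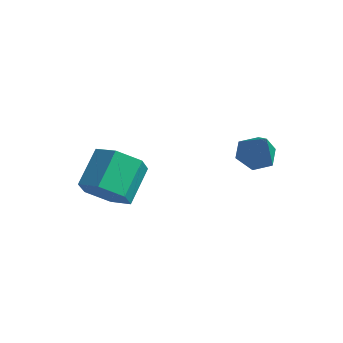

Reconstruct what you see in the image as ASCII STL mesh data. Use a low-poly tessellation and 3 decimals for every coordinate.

solid 
facet normal 0.092 -0.839 -0.537
outer loop
vertex -0.978 -1.109 1.287
vertex -1.749 -1.475 1.726
vertex -1.853 -0.969 0.918
endloop
endfacet
facet normal 0.401 0.525 -0.751
outer loop
vertex -0.978 -1.109 1.287
vertex -1.853 -0.969 0.918
vertex -1.12 0.182 2.115
endloop
endfacet
facet normal 0.401 0.525 -0.751
outer loop
vertex -1.12 0.182 2.115
vertex -1.853 -0.969 0.918
vertex -1.995 0.322 1.745
endloop
endfacet
facet normal -0.093 0.838 0.537
outer loop
vertex -1.12 0.182 2.115
vertex -1.995 0.322 1.745
vertex -1.891 -0.185 2.554
endloop
endfacet
facet normal 0.092 -0.839 -0.537
outer loop
vertex -1.853 -0.969 0.918
vertex -1.749 -1.475 1.726
vertex -2.623 -1.335 1.357
endloop
endfacet
facet normal -0.589 0.389 -0.708
outer loop
vertex -1.853 -0.969 0.918
vertex -2.623 -1.335 1.357
vertex -1.995 0.322 1.745
endloop
endfacet
facet normal -0.588 0.389 -0.709
outer loop
vertex -1.995 0.322 1.745
vertex -2.623 -1.335 1.357
vertex -2.766 -0.044 2.184
endloop
endfacet
facet normal -0.092 0.838 0.537
outer loop
vertex -1.995 0.322 1.745
vertex -2.766 -0.044 2.184
vertex -1.891 -0.185 2.554
endloop
endfacet
facet normal 0.093 -0.838 -0.538
outer loop
vertex -2.623 -1.335 1.357
vertex -1.749 -1.475 1.726
vertex -2.52 -1.842 2.165
endloop
endfacet
facet normal -0.990 -0.136 0.041
outer loop
vertex -2.623 -1.335 1.357
vertex -2.52 -1.842 2.165
vertex -2.766 -0.044 2.184
endloop
endfacet
facet normal -0.990 -0.136 0.042
outer loop
vertex -2.766 -0.044 2.184
vertex -2.52 -1.842 2.165
vertex -2.662 -0.551 2.993
endloop
endfacet
facet normal -0.092 0.838 0.537
outer loop
vertex -2.766 -0.044 2.184
vertex -2.662 -0.551 2.993
vertex -1.891 -0.185 2.554
endloop
endfacet
facet normal 0.093 -0.838 -0.537
outer loop
vertex -2.52 -1.842 2.165
vertex -1.749 -1.475 1.726
vertex -1.645 -1.982 2.535
endloop
endfacet
facet normal -0.401 -0.525 0.750
outer loop
vertex -2.52 -1.842 2.165
vertex -1.645 -1.982 2.535
vertex -2.662 -0.551 2.993
endloop
endfacet
facet normal -0.401 -0.525 0.751
outer loop
vertex -2.662 -0.551 2.993
vertex -1.645 -1.982 2.535
vertex -1.787 -0.691 3.362
endloop
endfacet
facet normal -0.092 0.839 0.537
outer loop
vertex -2.662 -0.551 2.993
vertex -1.787 -0.691 3.362
vertex -1.891 -0.185 2.554
endloop
endfacet
facet normal 0.092 -0.838 -0.537
outer loop
vertex -1.645 -1.982 2.535
vertex -1.749 -1.475 1.726
vertex -0.874 -1.616 2.096
endloop
endfacet
facet normal 0.588 -0.389 0.709
outer loop
vertex -1.645 -1.982 2.535
vertex -0.874 -1.616 2.096
vertex -1.787 -0.691 3.362
endloop
endfacet
facet normal 0.589 -0.389 0.709
outer loop
vertex -1.787 -0.691 3.362
vertex -0.874 -1.616 2.096
vertex -1.017 -0.325 2.923
endloop
endfacet
facet normal -0.092 0.839 0.537
outer loop
vertex -1.787 -0.691 3.362
vertex -1.017 -0.325 2.923
vertex -1.891 -0.185 2.554
endloop
endfacet
facet normal 0.092 -0.838 -0.537
outer loop
vertex -0.874 -1.616 2.096
vertex -1.749 -1.475 1.726
vertex -0.978 -1.109 1.287
endloop
endfacet
facet normal 0.990 0.136 -0.042
outer loop
vertex -0.874 -1.616 2.096
vertex -0.978 -1.109 1.287
vertex -1.017 -0.325 2.923
endloop
endfacet
facet normal 0.990 0.135 -0.041
outer loop
vertex -1.017 -0.325 2.923
vertex -0.978 -1.109 1.287
vertex -1.12 0.182 2.115
endloop
endfacet
facet normal -0.093 0.838 0.538
outer loop
vertex -1.017 -0.325 2.923
vertex -1.12 0.182 2.115
vertex -1.891 -0.185 2.554
endloop
endfacet
facet normal -0.408 0.284 -0.868
outer loop
vertex 2.448 2.335 3.112
vertex 2.028 1.75 3.118
vertex 1.799 2.36 3.425
endloop
endfacet
facet normal 0.300 0.773 0.559
outer loop
vertex 2.448 2.335 3.112
vertex 1.799 2.36 3.425
vertex 2.632 1.33 4.402
endloop
endfacet
facet normal -0.408 0.283 -0.868
outer loop
vertex 1.799 2.36 3.425
vertex 2.028 1.75 3.118
vertex 1.38 1.775 3.431
endloop
endfacet
facet normal -0.489 0.359 0.795
outer loop
vertex 1.799 2.36 3.425
vertex 1.38 1.775 3.431
vertex 2.632 1.33 4.402
endloop
endfacet
facet normal -0.408 0.283 -0.868
outer loop
vertex 1.38 1.775 3.431
vertex 2.028 1.75 3.118
vertex 1.609 1.165 3.124
endloop
endfacet
facet normal -0.630 -0.525 0.572
outer loop
vertex 1.38 1.775 3.431
vertex 1.609 1.165 3.124
vertex 2.632 1.33 4.402
endloop
endfacet
facet normal -0.408 0.283 -0.868
outer loop
vertex 1.609 1.165 3.124
vertex 2.028 1.75 3.118
vertex 2.257 1.14 2.811
endloop
endfacet
facet normal 0.017 -0.993 0.115
outer loop
vertex 1.609 1.165 3.124
vertex 2.257 1.14 2.811
vertex 2.632 1.33 4.402
endloop
endfacet
facet normal -0.408 0.283 -0.868
outer loop
vertex 2.257 1.14 2.811
vertex 2.028 1.75 3.118
vertex 2.676 1.725 2.805
endloop
endfacet
facet normal 0.806 -0.579 -0.121
outer loop
vertex 2.257 1.14 2.811
vertex 2.676 1.725 2.805
vertex 2.632 1.33 4.402
endloop
endfacet
facet normal -0.408 0.284 -0.868
outer loop
vertex 2.676 1.725 2.805
vertex 2.028 1.75 3.118
vertex 2.448 2.335 3.112
endloop
endfacet
facet normal 0.948 0.303 0.101
outer loop
vertex 2.676 1.725 2.805
vertex 2.448 2.335 3.112
vertex 2.632 1.33 4.402
endloop
endfacet

endsolid


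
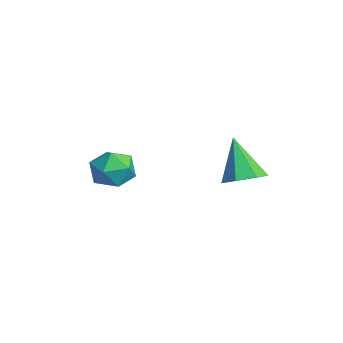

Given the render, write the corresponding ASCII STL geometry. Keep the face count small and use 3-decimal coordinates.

solid 
facet normal -0.725 0.591 0.354
outer loop
vertex -1.543 -3.129 -2.212
vertex -1.617 -3.744 -1.337
vertex -0.943 -2.909 -1.351
endloop
endfacet
facet normal -0.272 0.961 -0.056
outer loop
vertex -1.543 -3.129 -2.212
vertex -0.943 -2.909 -1.351
vertex -0.516 -2.845 -2.332
endloop
endfacet
facet normal -0.265 0.660 -0.703
outer loop
vertex -1.543 -3.129 -2.212
vertex -0.516 -2.845 -2.332
vertex -0.925 -3.64 -2.925
endloop
endfacet
facet normal -0.713 0.104 -0.693
outer loop
vertex -1.543 -3.129 -2.212
vertex -0.925 -3.64 -2.925
vertex -1.605 -4.196 -2.309
endloop
endfacet
facet normal -0.997 0.062 -0.041
outer loop
vertex -1.543 -3.129 -2.212
vertex -1.605 -4.196 -2.309
vertex -1.617 -3.744 -1.337
endloop
endfacet
facet normal 0.381 0.897 0.224
outer loop
vertex -0.516 -2.845 -2.332
vertex -0.943 -2.909 -1.351
vertex 0.045 -3.284 -1.531
endloop
endfacet
facet normal -0.352 0.299 0.887
outer loop
vertex -0.943 -2.909 -1.351
vertex -1.617 -3.744 -1.337
vertex -0.635 -3.84 -0.915
endloop
endfacet
facet normal -0.792 -0.557 0.249
outer loop
vertex -1.617 -3.744 -1.337
vertex -1.605 -4.196 -2.309
vertex -1.044 -4.635 -1.508
endloop
endfacet
facet normal -0.332 -0.488 -0.807
outer loop
vertex -1.605 -4.196 -2.309
vertex -0.925 -3.64 -2.925
vertex -0.617 -4.571 -2.489
endloop
endfacet
facet normal 0.394 0.411 -0.822
outer loop
vertex -0.925 -3.64 -2.925
vertex -0.516 -2.845 -2.332
vertex 0.057 -3.736 -2.503
endloop
endfacet
facet normal 0.713 -0.104 0.693
outer loop
vertex -0.017 -4.351 -1.628
vertex 0.045 -3.284 -1.531
vertex -0.635 -3.84 -0.915
endloop
endfacet
facet normal 0.265 -0.660 0.703
outer loop
vertex -0.017 -4.351 -1.628
vertex -0.635 -3.84 -0.915
vertex -1.044 -4.635 -1.508
endloop
endfacet
facet normal 0.272 -0.961 0.056
outer loop
vertex -0.017 -4.351 -1.628
vertex -1.044 -4.635 -1.508
vertex -0.617 -4.571 -2.489
endloop
endfacet
facet normal 0.725 -0.591 -0.354
outer loop
vertex -0.017 -4.351 -1.628
vertex -0.617 -4.571 -2.489
vertex 0.057 -3.736 -2.503
endloop
endfacet
facet normal 0.997 -0.062 0.041
outer loop
vertex -0.017 -4.351 -1.628
vertex 0.057 -3.736 -2.503
vertex 0.045 -3.284 -1.531
endloop
endfacet
facet normal 0.332 0.488 0.807
outer loop
vertex -0.635 -3.84 -0.915
vertex 0.045 -3.284 -1.531
vertex -0.943 -2.909 -1.351
endloop
endfacet
facet normal -0.394 -0.411 0.822
outer loop
vertex -1.044 -4.635 -1.508
vertex -0.635 -3.84 -0.915
vertex -1.617 -3.744 -1.337
endloop
endfacet
facet normal -0.381 -0.897 -0.224
outer loop
vertex -0.617 -4.571 -2.489
vertex -1.044 -4.635 -1.508
vertex -1.605 -4.196 -2.309
endloop
endfacet
facet normal 0.352 -0.299 -0.887
outer loop
vertex 0.057 -3.736 -2.503
vertex -0.617 -4.571 -2.489
vertex -0.925 -3.64 -2.925
endloop
endfacet
facet normal 0.792 0.557 -0.249
outer loop
vertex 0.045 -3.284 -1.531
vertex 0.057 -3.736 -2.503
vertex -0.516 -2.845 -2.332
endloop
endfacet
facet normal 0.504 0.048 -0.862
outer loop
vertex 4.821 -0.502 -0.317
vertex 4.177 0.09 -0.661
vertex 4.965 0.291 -0.189
endloop
endfacet
facet normal 0.594 -0.232 0.770
outer loop
vertex 4.821 -0.502 -0.317
vertex 4.965 0.291 -0.189
vertex 3.123 -0.01 1.141
endloop
endfacet
facet normal 0.504 0.049 -0.862
outer loop
vertex 4.965 0.291 -0.189
vertex 4.177 0.09 -0.661
vertex 4.515 0.932 -0.416
endloop
endfacet
facet normal 0.426 0.553 0.716
outer loop
vertex 4.965 0.291 -0.189
vertex 4.515 0.932 -0.416
vertex 3.123 -0.01 1.141
endloop
endfacet
facet normal 0.505 0.048 -0.862
outer loop
vertex 4.515 0.932 -0.416
vertex 4.177 0.09 -0.661
vertex 3.811 0.939 -0.828
endloop
endfacet
facet normal -0.205 0.908 0.366
outer loop
vertex 4.515 0.932 -0.416
vertex 3.811 0.939 -0.828
vertex 3.123 -0.01 1.141
endloop
endfacet
facet normal 0.505 0.048 -0.862
outer loop
vertex 3.811 0.939 -0.828
vertex 4.177 0.09 -0.661
vertex 3.383 0.307 -1.114
endloop
endfacet
facet normal -0.825 0.565 -0.016
outer loop
vertex 3.811 0.939 -0.828
vertex 3.383 0.307 -1.114
vertex 3.123 -0.01 1.141
endloop
endfacet
facet normal 0.505 0.047 -0.862
outer loop
vertex 3.383 0.307 -1.114
vertex 4.177 0.09 -0.661
vertex 3.553 -0.489 -1.058
endloop
endfacet
facet normal -0.966 -0.216 -0.142
outer loop
vertex 3.383 0.307 -1.114
vertex 3.553 -0.489 -1.058
vertex 3.123 -0.01 1.141
endloop
endfacet
facet normal 0.504 0.048 -0.862
outer loop
vertex 3.553 -0.489 -1.058
vertex 4.177 0.09 -0.661
vertex 4.193 -0.849 -0.704
endloop
endfacet
facet normal -0.523 -0.848 0.083
outer loop
vertex 3.553 -0.489 -1.058
vertex 4.193 -0.849 -0.704
vertex 3.123 -0.01 1.141
endloop
endfacet
facet normal 0.505 0.048 -0.862
outer loop
vertex 4.193 -0.849 -0.704
vertex 4.177 0.09 -0.661
vertex 4.821 -0.502 -0.317
endloop
endfacet
facet normal 0.172 -0.855 0.489
outer loop
vertex 4.193 -0.849 -0.704
vertex 4.821 -0.502 -0.317
vertex 3.123 -0.01 1.141
endloop
endfacet

endsolid


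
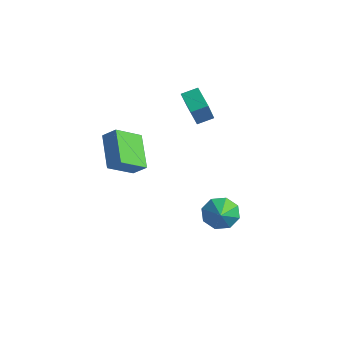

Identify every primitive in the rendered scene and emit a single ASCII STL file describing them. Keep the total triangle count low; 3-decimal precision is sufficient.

solid 
facet normal -0.616 0.581 -0.532
outer loop
vertex 3.704 3.294 -4.551
vertex 2.969 2.719 -4.328
vertex 3.364 3.5 -3.933
endloop
endfacet
facet normal 0.875 0.294 0.384
outer loop
vertex 3.704 3.294 -4.551
vertex 3.364 3.5 -3.933
vertex 3.751 1.981 -3.652
endloop
endfacet
facet normal -0.616 0.581 -0.532
outer loop
vertex 3.364 3.5 -3.933
vertex 2.969 2.719 -4.328
vertex 2.792 3.248 -3.546
endloop
endfacet
facet normal 0.454 0.273 0.848
outer loop
vertex 3.364 3.5 -3.933
vertex 2.792 3.248 -3.546
vertex 3.751 1.981 -3.652
endloop
endfacet
facet normal -0.616 0.580 -0.532
outer loop
vertex 2.792 3.248 -3.546
vertex 2.969 2.719 -4.328
vertex 2.324 2.686 -3.617
endloop
endfacet
facet normal -0.027 -0.103 0.994
outer loop
vertex 2.792 3.248 -3.546
vertex 2.324 2.686 -3.617
vertex 3.751 1.981 -3.652
endloop
endfacet
facet normal -0.616 0.581 -0.532
outer loop
vertex 2.324 2.686 -3.617
vertex 2.969 2.719 -4.328
vertex 2.233 2.143 -4.104
endloop
endfacet
facet normal -0.285 -0.613 0.737
outer loop
vertex 2.324 2.686 -3.617
vertex 2.233 2.143 -4.104
vertex 3.751 1.981 -3.652
endloop
endfacet
facet normal -0.616 0.581 -0.532
outer loop
vertex 2.233 2.143 -4.104
vertex 2.969 2.719 -4.328
vertex 2.573 1.938 -4.722
endloop
endfacet
facet normal -0.169 -0.959 0.225
outer loop
vertex 2.233 2.143 -4.104
vertex 2.573 1.938 -4.722
vertex 3.751 1.981 -3.652
endloop
endfacet
facet normal -0.616 0.581 -0.532
outer loop
vertex 2.573 1.938 -4.722
vertex 2.969 2.719 -4.328
vertex 3.145 2.19 -5.109
endloop
endfacet
facet normal 0.251 -0.938 -0.239
outer loop
vertex 2.573 1.938 -4.722
vertex 3.145 2.19 -5.109
vertex 3.751 1.981 -3.652
endloop
endfacet
facet normal -0.617 0.580 -0.532
outer loop
vertex 3.145 2.19 -5.109
vertex 2.969 2.719 -4.328
vertex 3.613 2.752 -5.039
endloop
endfacet
facet normal 0.732 -0.562 -0.385
outer loop
vertex 3.145 2.19 -5.109
vertex 3.613 2.752 -5.039
vertex 3.751 1.981 -3.652
endloop
endfacet
facet normal -0.616 0.582 -0.531
outer loop
vertex 3.613 2.752 -5.039
vertex 2.969 2.719 -4.328
vertex 3.704 3.294 -4.551
endloop
endfacet
facet normal 0.991 -0.052 -0.127
outer loop
vertex 3.613 2.752 -5.039
vertex 3.704 3.294 -4.551
vertex 3.751 1.981 -3.652
endloop
endfacet
facet normal -0.715 0.465 0.522
outer loop
vertex -0.436 -0.925 1.69
vertex -0.212 0.482 0.744
vertex -1.075 -1.229 1.085
endloop
endfacet
facet normal -0.132 -0.823 0.553
outer loop
vertex 0.392 -2.182 0.016
vertex -0.436 -0.925 1.69
vertex -1.075 -1.229 1.085
endloop
endfacet
facet normal -0.715 0.465 0.522
outer loop
vertex -1.075 -1.229 1.085
vertex -0.212 0.482 0.744
vertex -0.85 0.178 0.14
endloop
endfacet
facet normal -0.686 -0.327 -0.650
outer loop
vertex -0.85 0.178 0.14
vertex 0.392 -2.182 0.016
vertex -1.075 -1.229 1.085
endloop
endfacet
facet normal 0.686 0.328 0.650
outer loop
vertex -0.436 -0.925 1.69
vertex 1.255 -0.471 -0.325
vertex -0.212 0.482 0.744
endloop
endfacet
facet normal -0.131 -0.823 0.553
outer loop
vertex 1.03 -1.878 0.62
vertex -0.436 -0.925 1.69
vertex 0.392 -2.182 0.016
endloop
endfacet
facet normal 0.686 0.327 0.650
outer loop
vertex 1.03 -1.878 0.62
vertex 1.255 -0.471 -0.325
vertex -0.436 -0.925 1.69
endloop
endfacet
facet normal 0.132 0.823 -0.553
outer loop
vertex -0.212 0.482 0.744
vertex 1.255 -0.471 -0.325
vertex -0.85 0.178 0.14
endloop
endfacet
facet normal -0.687 -0.327 -0.649
outer loop
vertex 0.616 -0.775 -0.93
vertex 0.392 -2.182 0.016
vertex -0.85 0.178 0.14
endloop
endfacet
facet normal 0.132 0.823 -0.553
outer loop
vertex -0.85 0.178 0.14
vertex 1.255 -0.471 -0.325
vertex 0.616 -0.775 -0.93
endloop
endfacet
facet normal 0.715 -0.465 -0.522
outer loop
vertex 0.616 -0.775 -0.93
vertex 1.03 -1.878 0.62
vertex 0.392 -2.182 0.016
endloop
endfacet
facet normal 0.715 -0.465 -0.522
outer loop
vertex 1.255 -0.471 -0.325
vertex 1.03 -1.878 0.62
vertex 0.616 -0.775 -0.93
endloop
endfacet
facet normal -0.330 0.494 -0.805
outer loop
vertex -0.875 4.013 0.865
vertex -0.478 4.774 1.169
vertex 0.188 3.707 0.241
endloop
endfacet
facet normal -0.436 -0.836 -0.333
outer loop
vertex 0.898 2.646 1.971
vertex -0.875 4.013 0.865
vertex 0.188 3.707 0.241
endloop
endfacet
facet normal -0.330 0.494 -0.805
outer loop
vertex 0.188 3.707 0.241
vertex -0.478 4.774 1.169
vertex 0.585 4.468 0.545
endloop
endfacet
facet normal 0.837 -0.241 -0.491
outer loop
vertex 0.585 4.468 0.545
vertex 0.898 2.646 1.971
vertex 0.188 3.707 0.241
endloop
endfacet
facet normal -0.837 0.241 0.491
outer loop
vertex -0.875 4.013 0.865
vertex 0.232 3.713 2.899
vertex -0.478 4.774 1.169
endloop
endfacet
facet normal -0.436 -0.836 -0.333
outer loop
vertex -0.165 2.952 2.595
vertex -0.875 4.013 0.865
vertex 0.898 2.646 1.971
endloop
endfacet
facet normal -0.837 0.241 0.491
outer loop
vertex -0.165 2.952 2.595
vertex 0.232 3.713 2.899
vertex -0.875 4.013 0.865
endloop
endfacet
facet normal 0.436 0.836 0.333
outer loop
vertex -0.478 4.774 1.169
vertex 0.232 3.713 2.899
vertex 0.585 4.468 0.545
endloop
endfacet
facet normal 0.837 -0.241 -0.491
outer loop
vertex 1.295 3.407 2.275
vertex 0.898 2.646 1.971
vertex 0.585 4.468 0.545
endloop
endfacet
facet normal 0.436 0.836 0.333
outer loop
vertex 0.585 4.468 0.545
vertex 0.232 3.713 2.899
vertex 1.295 3.407 2.275
endloop
endfacet
facet normal 0.330 -0.494 0.805
outer loop
vertex 1.295 3.407 2.275
vertex -0.165 2.952 2.595
vertex 0.898 2.646 1.971
endloop
endfacet
facet normal 0.330 -0.494 0.805
outer loop
vertex 0.232 3.713 2.899
vertex -0.165 2.952 2.595
vertex 1.295 3.407 2.275
endloop
endfacet

endsolid


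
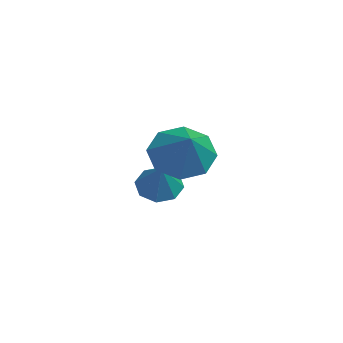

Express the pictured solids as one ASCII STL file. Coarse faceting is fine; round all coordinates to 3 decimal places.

solid 
facet normal -0.795 -0.070 -0.602
outer loop
vertex 0.134 1.272 -1.731
vertex -0.336 0.597 -1.032
vertex -0.326 1.668 -1.17
endloop
endfacet
facet normal 0.596 0.799 -0.075
outer loop
vertex 0.134 1.272 -1.731
vertex -0.326 1.668 -1.17
vertex 1.096 0.723 0.052
endloop
endfacet
facet normal -0.796 -0.070 -0.601
outer loop
vertex -0.326 1.668 -1.17
vertex -0.336 0.597 -1.032
vertex -0.791 1.436 -0.527
endloop
endfacet
facet normal 0.191 0.871 0.452
outer loop
vertex -0.326 1.668 -1.17
vertex -0.791 1.436 -0.527
vertex 1.096 0.723 0.052
endloop
endfacet
facet normal -0.796 -0.070 -0.601
outer loop
vertex -0.791 1.436 -0.527
vertex -0.336 0.597 -1.032
vertex -0.99 0.713 -0.18
endloop
endfacet
facet normal -0.101 0.453 0.886
outer loop
vertex -0.791 1.436 -0.527
vertex -0.99 0.713 -0.18
vertex 1.096 0.723 0.052
endloop
endfacet
facet normal -0.796 -0.070 -0.601
outer loop
vertex -0.99 0.713 -0.18
vertex -0.336 0.597 -1.032
vertex -0.806 -0.078 -0.332
endloop
endfacet
facet normal -0.107 -0.212 0.971
outer loop
vertex -0.99 0.713 -0.18
vertex -0.806 -0.078 -0.332
vertex 1.096 0.723 0.052
endloop
endfacet
facet normal -0.795 -0.071 -0.602
outer loop
vertex -0.806 -0.078 -0.332
vertex -0.336 0.597 -1.032
vertex -0.346 -0.474 -0.893
endloop
endfacet
facet normal 0.175 -0.731 0.659
outer loop
vertex -0.806 -0.078 -0.332
vertex -0.346 -0.474 -0.893
vertex 1.096 0.723 0.052
endloop
endfacet
facet normal -0.796 -0.071 -0.601
outer loop
vertex -0.346 -0.474 -0.893
vertex -0.336 0.597 -1.032
vertex 0.119 -0.243 -1.536
endloop
endfacet
facet normal 0.581 -0.803 0.131
outer loop
vertex -0.346 -0.474 -0.893
vertex 0.119 -0.243 -1.536
vertex 1.096 0.723 0.052
endloop
endfacet
facet normal -0.796 -0.070 -0.602
outer loop
vertex 0.119 -0.243 -1.536
vertex -0.336 0.597 -1.032
vertex 0.318 0.481 -1.883
endloop
endfacet
facet normal 0.872 -0.385 -0.303
outer loop
vertex 0.119 -0.243 -1.536
vertex 0.318 0.481 -1.883
vertex 1.096 0.723 0.052
endloop
endfacet
facet normal -0.796 -0.069 -0.602
outer loop
vertex 0.318 0.481 -1.883
vertex -0.336 0.597 -1.032
vertex 0.134 1.272 -1.731
endloop
endfacet
facet normal 0.878 0.279 -0.388
outer loop
vertex 0.318 0.481 -1.883
vertex 0.134 1.272 -1.731
vertex 1.096 0.723 0.052
endloop
endfacet
facet normal -0.706 0.015 -0.708
outer loop
vertex -2.949 0.017 -4.154
vertex -3.505 0.161 -3.597
vertex -3.034 0.616 -4.057
endloop
endfacet
facet normal 0.927 0.185 -0.328
outer loop
vertex -2.949 0.017 -4.154
vertex -3.034 0.616 -4.057
vertex -2.375 0.139 -2.463
endloop
endfacet
facet normal -0.706 0.015 -0.708
outer loop
vertex -3.034 0.616 -4.057
vertex -3.505 0.161 -3.597
vertex -3.395 0.948 -3.69
endloop
endfacet
facet normal 0.652 0.757 -0.043
outer loop
vertex -3.034 0.616 -4.057
vertex -3.395 0.948 -3.69
vertex -2.375 0.139 -2.463
endloop
endfacet
facet normal -0.706 0.015 -0.708
outer loop
vertex -3.395 0.948 -3.69
vertex -3.505 0.161 -3.597
vertex -3.82 0.819 -3.269
endloop
endfacet
facet normal 0.169 0.882 0.441
outer loop
vertex -3.395 0.948 -3.69
vertex -3.82 0.819 -3.269
vertex -2.375 0.139 -2.463
endloop
endfacet
facet normal -0.706 0.015 -0.708
outer loop
vertex -3.82 0.819 -3.269
vertex -3.505 0.161 -3.597
vertex -4.061 0.305 -3.04
endloop
endfacet
facet normal -0.240 0.487 0.840
outer loop
vertex -3.82 0.819 -3.269
vertex -4.061 0.305 -3.04
vertex -2.375 0.139 -2.463
endloop
endfacet
facet normal -0.706 0.013 -0.708
outer loop
vertex -4.061 0.305 -3.04
vertex -3.505 0.161 -3.597
vertex -3.975 -0.294 -3.137
endloop
endfacet
facet normal -0.335 -0.197 0.921
outer loop
vertex -4.061 0.305 -3.04
vertex -3.975 -0.294 -3.137
vertex -2.375 0.139 -2.463
endloop
endfacet
facet normal -0.706 0.013 -0.708
outer loop
vertex -3.975 -0.294 -3.137
vertex -3.505 0.161 -3.597
vertex -3.614 -0.626 -3.503
endloop
endfacet
facet normal -0.061 -0.768 0.637
outer loop
vertex -3.975 -0.294 -3.137
vertex -3.614 -0.626 -3.503
vertex -2.375 0.139 -2.463
endloop
endfacet
facet normal -0.706 0.013 -0.708
outer loop
vertex -3.614 -0.626 -3.503
vertex -3.505 0.161 -3.597
vertex -3.189 -0.497 -3.924
endloop
endfacet
facet normal 0.423 -0.893 0.153
outer loop
vertex -3.614 -0.626 -3.503
vertex -3.189 -0.497 -3.924
vertex -2.375 0.139 -2.463
endloop
endfacet
facet normal -0.706 0.013 -0.708
outer loop
vertex -3.189 -0.497 -3.924
vertex -3.505 0.161 -3.597
vertex -2.949 0.017 -4.154
endloop
endfacet
facet normal 0.831 -0.498 -0.246
outer loop
vertex -3.189 -0.497 -3.924
vertex -2.949 0.017 -4.154
vertex -2.375 0.139 -2.463
endloop
endfacet

endsolid


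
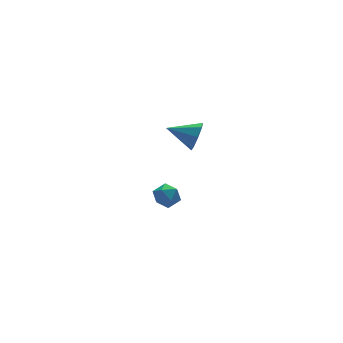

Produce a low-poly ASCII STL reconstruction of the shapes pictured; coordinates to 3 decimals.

solid 
facet normal -0.940 0.244 -0.238
outer loop
vertex -1.747 0.828 -4.353
vertex -2.037 0.234 -3.816
vertex -1.901 1.028 -3.54
endloop
endfacet
facet normal -0.509 0.809 -0.295
outer loop
vertex -1.747 0.828 -4.353
vertex -1.901 1.028 -3.54
vertex -1.203 1.326 -3.927
endloop
endfacet
facet normal 0.006 0.646 -0.763
outer loop
vertex -1.747 0.828 -4.353
vertex -1.203 1.326 -3.927
vertex -0.908 0.715 -4.442
endloop
endfacet
facet normal -0.108 -0.018 -0.994
outer loop
vertex -1.747 0.828 -4.353
vertex -0.908 0.715 -4.442
vertex -1.423 0.041 -4.374
endloop
endfacet
facet normal -0.693 -0.267 -0.670
outer loop
vertex -1.747 0.828 -4.353
vertex -1.423 0.041 -4.374
vertex -2.037 0.234 -3.816
endloop
endfacet
facet normal -0.203 0.918 0.341
outer loop
vertex -1.203 1.326 -3.927
vertex -1.901 1.028 -3.54
vertex -1.157 1.039 -3.126
endloop
endfacet
facet normal -0.901 0.004 0.433
outer loop
vertex -1.901 1.028 -3.54
vertex -2.037 0.234 -3.816
vertex -1.672 0.365 -3.058
endloop
endfacet
facet normal -0.501 -0.824 -0.266
outer loop
vertex -2.037 0.234 -3.816
vertex -1.423 0.041 -4.374
vertex -1.377 -0.246 -3.573
endloop
endfacet
facet normal 0.446 -0.420 -0.790
outer loop
vertex -1.423 0.041 -4.374
vertex -0.908 0.715 -4.442
vertex -0.679 0.052 -3.96
endloop
endfacet
facet normal 0.630 0.655 -0.417
outer loop
vertex -0.908 0.715 -4.442
vertex -1.203 1.326 -3.927
vertex -0.543 0.846 -3.684
endloop
endfacet
facet normal 0.108 0.018 0.994
outer loop
vertex -0.833 0.252 -3.147
vertex -1.157 1.039 -3.126
vertex -1.672 0.365 -3.058
endloop
endfacet
facet normal -0.006 -0.646 0.763
outer loop
vertex -0.833 0.252 -3.147
vertex -1.672 0.365 -3.058
vertex -1.377 -0.246 -3.573
endloop
endfacet
facet normal 0.509 -0.809 0.295
outer loop
vertex -0.833 0.252 -3.147
vertex -1.377 -0.246 -3.573
vertex -0.679 0.052 -3.96
endloop
endfacet
facet normal 0.940 -0.244 0.238
outer loop
vertex -0.833 0.252 -3.147
vertex -0.679 0.052 -3.96
vertex -0.543 0.846 -3.684
endloop
endfacet
facet normal 0.693 0.267 0.670
outer loop
vertex -0.833 0.252 -3.147
vertex -0.543 0.846 -3.684
vertex -1.157 1.039 -3.126
endloop
endfacet
facet normal -0.446 0.420 0.790
outer loop
vertex -1.672 0.365 -3.058
vertex -1.157 1.039 -3.126
vertex -1.901 1.028 -3.54
endloop
endfacet
facet normal -0.630 -0.655 0.417
outer loop
vertex -1.377 -0.246 -3.573
vertex -1.672 0.365 -3.058
vertex -2.037 0.234 -3.816
endloop
endfacet
facet normal 0.203 -0.918 -0.341
outer loop
vertex -0.679 0.052 -3.96
vertex -1.377 -0.246 -3.573
vertex -1.423 0.041 -4.374
endloop
endfacet
facet normal 0.901 -0.004 -0.433
outer loop
vertex -0.543 0.846 -3.684
vertex -0.679 0.052 -3.96
vertex -0.908 0.715 -4.442
endloop
endfacet
facet normal 0.501 0.824 0.266
outer loop
vertex -1.157 1.039 -3.126
vertex -0.543 0.846 -3.684
vertex -1.203 1.326 -3.927
endloop
endfacet
facet normal 0.807 -0.508 -0.299
outer loop
vertex -0.873 -3.078 4.136
vertex -1.324 -3.369 3.414
vertex -0.807 -2.655 3.596
endloop
endfacet
facet normal 0.156 0.768 0.621
outer loop
vertex -0.873 -3.078 4.136
vertex -0.807 -2.655 3.596
vertex -2.656 -2.531 3.906
endloop
endfacet
facet normal 0.808 -0.509 -0.298
outer loop
vertex -0.807 -2.655 3.596
vertex -1.324 -3.369 3.414
vertex -1.043 -2.651 2.949
endloop
endfacet
facet normal 0.064 0.998 -0.017
outer loop
vertex -0.807 -2.655 3.596
vertex -1.043 -2.651 2.949
vertex -2.656 -2.531 3.906
endloop
endfacet
facet normal 0.808 -0.509 -0.298
outer loop
vertex -1.043 -2.651 2.949
vertex -1.324 -3.369 3.414
vertex -1.444 -3.068 2.574
endloop
endfacet
facet normal -0.278 0.776 -0.566
outer loop
vertex -1.043 -2.651 2.949
vertex -1.444 -3.068 2.574
vertex -2.656 -2.531 3.906
endloop
endfacet
facet normal 0.808 -0.508 -0.298
outer loop
vertex -1.444 -3.068 2.574
vertex -1.324 -3.369 3.414
vertex -1.774 -3.661 2.691
endloop
endfacet
facet normal -0.670 0.234 -0.704
outer loop
vertex -1.444 -3.068 2.574
vertex -1.774 -3.661 2.691
vertex -2.656 -2.531 3.906
endloop
endfacet
facet normal 0.808 -0.508 -0.298
outer loop
vertex -1.774 -3.661 2.691
vertex -1.324 -3.369 3.414
vertex -1.84 -4.083 3.231
endloop
endfacet
facet normal -0.883 -0.311 -0.351
outer loop
vertex -1.774 -3.661 2.691
vertex -1.84 -4.083 3.231
vertex -2.656 -2.531 3.906
endloop
endfacet
facet normal 0.808 -0.508 -0.299
outer loop
vertex -1.84 -4.083 3.231
vertex -1.324 -3.369 3.414
vertex -1.604 -4.088 3.878
endloop
endfacet
facet normal -0.792 -0.540 0.285
outer loop
vertex -1.84 -4.083 3.231
vertex -1.604 -4.088 3.878
vertex -2.656 -2.531 3.906
endloop
endfacet
facet normal 0.808 -0.508 -0.299
outer loop
vertex -1.604 -4.088 3.878
vertex -1.324 -3.369 3.414
vertex -1.203 -3.671 4.253
endloop
endfacet
facet normal -0.449 -0.319 0.835
outer loop
vertex -1.604 -4.088 3.878
vertex -1.203 -3.671 4.253
vertex -2.656 -2.531 3.906
endloop
endfacet
facet normal 0.807 -0.508 -0.299
outer loop
vertex -1.203 -3.671 4.253
vertex -1.324 -3.369 3.414
vertex -0.873 -3.078 4.136
endloop
endfacet
facet normal -0.057 0.224 0.973
outer loop
vertex -1.203 -3.671 4.253
vertex -0.873 -3.078 4.136
vertex -2.656 -2.531 3.906
endloop
endfacet

endsolid


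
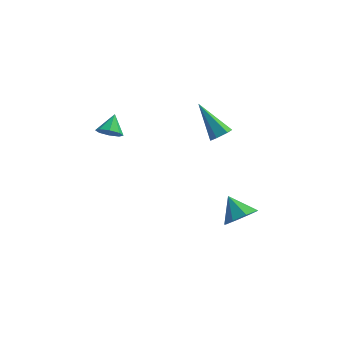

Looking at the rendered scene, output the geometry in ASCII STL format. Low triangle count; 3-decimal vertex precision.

solid 
facet normal 0.515 -0.585 -0.627
outer loop
vertex 5.003 -3.388 -1.253
vertex 4.295 -3.382 -1.84
vertex 5.041 -2.859 -1.716
endloop
endfacet
facet normal 0.447 0.571 0.689
outer loop
vertex 5.003 -3.388 -1.253
vertex 5.041 -2.859 -1.716
vertex 3.605 -2.598 -1.0
endloop
endfacet
facet normal 0.514 -0.585 -0.627
outer loop
vertex 5.041 -2.859 -1.716
vertex 4.295 -3.382 -1.84
vertex 4.642 -2.636 -2.251
endloop
endfacet
facet normal 0.268 0.944 0.194
outer loop
vertex 5.041 -2.859 -1.716
vertex 4.642 -2.636 -2.251
vertex 3.605 -2.598 -1.0
endloop
endfacet
facet normal 0.514 -0.585 -0.627
outer loop
vertex 4.642 -2.636 -2.251
vertex 4.295 -3.382 -1.84
vertex 4.039 -2.85 -2.546
endloop
endfacet
facet normal -0.229 0.948 -0.219
outer loop
vertex 4.642 -2.636 -2.251
vertex 4.039 -2.85 -2.546
vertex 3.605 -2.598 -1.0
endloop
endfacet
facet normal 0.514 -0.585 -0.627
outer loop
vertex 4.039 -2.85 -2.546
vertex 4.295 -3.382 -1.84
vertex 3.586 -3.375 -2.427
endloop
endfacet
facet normal -0.754 0.581 -0.306
outer loop
vertex 4.039 -2.85 -2.546
vertex 3.586 -3.375 -2.427
vertex 3.605 -2.598 -1.0
endloop
endfacet
facet normal 0.514 -0.584 -0.628
outer loop
vertex 3.586 -3.375 -2.427
vertex 4.295 -3.382 -1.84
vertex 3.548 -3.905 -1.965
endloop
endfacet
facet normal -0.998 0.056 -0.017
outer loop
vertex 3.586 -3.375 -2.427
vertex 3.548 -3.905 -1.965
vertex 3.605 -2.598 -1.0
endloop
endfacet
facet normal 0.515 -0.585 -0.627
outer loop
vertex 3.548 -3.905 -1.965
vertex 4.295 -3.382 -1.84
vertex 3.947 -4.128 -1.429
endloop
endfacet
facet normal -0.819 -0.317 0.478
outer loop
vertex 3.548 -3.905 -1.965
vertex 3.947 -4.128 -1.429
vertex 3.605 -2.598 -1.0
endloop
endfacet
facet normal 0.514 -0.585 -0.627
outer loop
vertex 3.947 -4.128 -1.429
vertex 4.295 -3.382 -1.84
vertex 4.55 -3.914 -1.134
endloop
endfacet
facet normal -0.322 -0.322 0.891
outer loop
vertex 3.947 -4.128 -1.429
vertex 4.55 -3.914 -1.134
vertex 3.605 -2.598 -1.0
endloop
endfacet
facet normal 0.515 -0.585 -0.627
outer loop
vertex 4.55 -3.914 -1.134
vertex 4.295 -3.382 -1.84
vertex 5.003 -3.388 -1.253
endloop
endfacet
facet normal 0.203 0.046 0.978
outer loop
vertex 4.55 -3.914 -1.134
vertex 5.003 -3.388 -1.253
vertex 3.605 -2.598 -1.0
endloop
endfacet
facet normal -0.137 -0.787 -0.602
outer loop
vertex -1.437 -1.453 2.058
vertex -2.106 -1.427 2.176
vertex -1.688 -1.149 1.718
endloop
endfacet
facet normal 0.821 0.562 -0.104
outer loop
vertex -1.437 -1.453 2.058
vertex -1.688 -1.149 1.718
vertex -1.954 -0.553 2.844
endloop
endfacet
facet normal -0.136 -0.787 -0.602
outer loop
vertex -1.688 -1.149 1.718
vertex -2.106 -1.427 2.176
vertex -2.184 -1.008 1.646
endloop
endfacet
facet normal 0.304 0.870 -0.389
outer loop
vertex -1.688 -1.149 1.718
vertex -2.184 -1.008 1.646
vertex -1.954 -0.553 2.844
endloop
endfacet
facet normal -0.138 -0.787 -0.602
outer loop
vertex -2.184 -1.008 1.646
vertex -2.106 -1.427 2.176
vertex -2.634 -1.112 1.885
endloop
endfacet
facet normal -0.352 0.896 -0.273
outer loop
vertex -2.184 -1.008 1.646
vertex -2.634 -1.112 1.885
vertex -1.954 -0.553 2.844
endloop
endfacet
facet normal -0.138 -0.787 -0.602
outer loop
vertex -2.634 -1.112 1.885
vertex -2.106 -1.427 2.176
vertex -2.775 -1.401 2.295
endloop
endfacet
facet normal -0.762 0.623 0.177
outer loop
vertex -2.634 -1.112 1.885
vertex -2.775 -1.401 2.295
vertex -1.954 -0.553 2.844
endloop
endfacet
facet normal -0.137 -0.788 -0.601
outer loop
vertex -2.775 -1.401 2.295
vertex -2.106 -1.427 2.176
vertex -2.524 -1.704 2.635
endloop
endfacet
facet normal -0.686 0.213 0.696
outer loop
vertex -2.775 -1.401 2.295
vertex -2.524 -1.704 2.635
vertex -1.954 -0.553 2.844
endloop
endfacet
facet normal -0.137 -0.788 -0.600
outer loop
vertex -2.524 -1.704 2.635
vertex -2.106 -1.427 2.176
vertex -2.029 -1.845 2.707
endloop
endfacet
facet normal -0.170 -0.094 0.981
outer loop
vertex -2.524 -1.704 2.635
vertex -2.029 -1.845 2.707
vertex -1.954 -0.553 2.844
endloop
endfacet
facet normal -0.137 -0.788 -0.600
outer loop
vertex -2.029 -1.845 2.707
vertex -2.106 -1.427 2.176
vertex -1.578 -1.741 2.468
endloop
endfacet
facet normal 0.486 -0.120 0.865
outer loop
vertex -2.029 -1.845 2.707
vertex -1.578 -1.741 2.468
vertex -1.954 -0.553 2.844
endloop
endfacet
facet normal -0.137 -0.788 -0.600
outer loop
vertex -1.578 -1.741 2.468
vertex -2.106 -1.427 2.176
vertex -1.437 -1.453 2.058
endloop
endfacet
facet normal 0.897 0.152 0.415
outer loop
vertex -1.578 -1.741 2.468
vertex -1.437 -1.453 2.058
vertex -1.954 -0.553 2.844
endloop
endfacet
facet normal 0.564 -0.465 -0.682
outer loop
vertex 3.469 -1.839 3.019
vertex 3.16 -1.58 2.587
vertex 3.641 -1.317 2.805
endloop
endfacet
facet normal 0.615 0.117 0.780
outer loop
vertex 3.469 -1.839 3.019
vertex 3.641 -1.317 2.805
vertex 2.0 -0.62 3.993
endloop
endfacet
facet normal 0.564 -0.466 -0.682
outer loop
vertex 3.641 -1.317 2.805
vertex 3.16 -1.58 2.587
vertex 3.333 -1.058 2.373
endloop
endfacet
facet normal 0.486 0.858 0.168
outer loop
vertex 3.641 -1.317 2.805
vertex 3.333 -1.058 2.373
vertex 2.0 -0.62 3.993
endloop
endfacet
facet normal 0.563 -0.466 -0.682
outer loop
vertex 3.333 -1.058 2.373
vertex 3.16 -1.58 2.587
vertex 2.852 -1.321 2.156
endloop
endfacet
facet normal -0.264 0.854 -0.448
outer loop
vertex 3.333 -1.058 2.373
vertex 2.852 -1.321 2.156
vertex 2.0 -0.62 3.993
endloop
endfacet
facet normal 0.563 -0.466 -0.682
outer loop
vertex 2.852 -1.321 2.156
vertex 3.16 -1.58 2.587
vertex 2.679 -1.843 2.37
endloop
endfacet
facet normal -0.885 0.108 -0.452
outer loop
vertex 2.852 -1.321 2.156
vertex 2.679 -1.843 2.37
vertex 2.0 -0.62 3.993
endloop
endfacet
facet normal 0.563 -0.466 -0.682
outer loop
vertex 2.679 -1.843 2.37
vertex 3.16 -1.58 2.587
vertex 2.987 -2.102 2.801
endloop
endfacet
facet normal -0.757 -0.633 0.160
outer loop
vertex 2.679 -1.843 2.37
vertex 2.987 -2.102 2.801
vertex 2.0 -0.62 3.993
endloop
endfacet
facet normal 0.563 -0.466 -0.682
outer loop
vertex 2.987 -2.102 2.801
vertex 3.16 -1.58 2.587
vertex 3.469 -1.839 3.019
endloop
endfacet
facet normal -0.008 -0.630 0.777
outer loop
vertex 2.987 -2.102 2.801
vertex 3.469 -1.839 3.019
vertex 2.0 -0.62 3.993
endloop
endfacet

endsolid
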